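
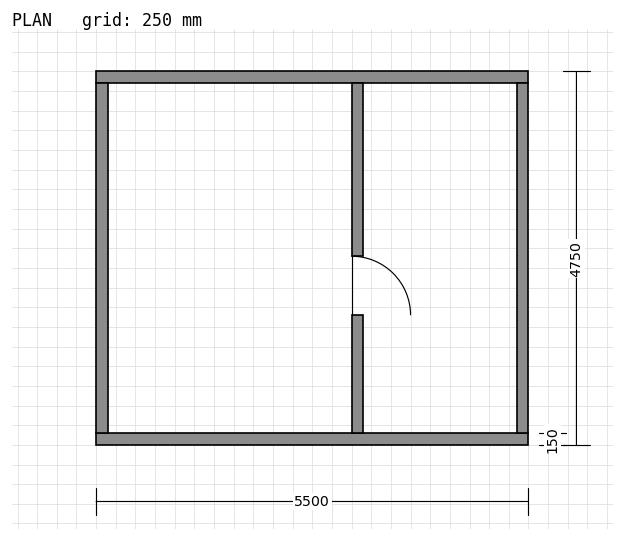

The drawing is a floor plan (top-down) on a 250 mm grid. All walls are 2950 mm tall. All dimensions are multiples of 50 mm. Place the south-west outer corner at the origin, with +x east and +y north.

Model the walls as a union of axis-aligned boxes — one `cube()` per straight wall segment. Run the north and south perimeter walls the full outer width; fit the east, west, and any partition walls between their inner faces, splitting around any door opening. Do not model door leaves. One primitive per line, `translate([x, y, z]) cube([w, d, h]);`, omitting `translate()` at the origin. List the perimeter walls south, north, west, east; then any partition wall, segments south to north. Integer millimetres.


cube([5500, 150, 2950]);
translate([0, 4600, 0]) cube([5500, 150, 2950]);
translate([0, 150, 0]) cube([150, 4450, 2950]);
translate([5350, 150, 0]) cube([150, 4450, 2950]);
translate([3250, 150, 0]) cube([150, 1500, 2950]);
translate([3250, 2400, 0]) cube([150, 2200, 2950]);


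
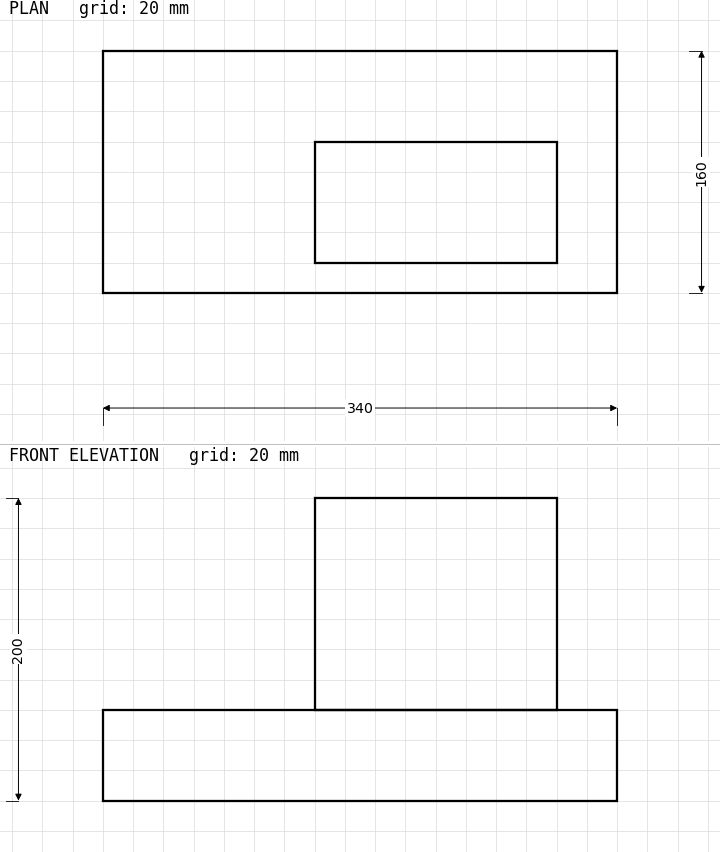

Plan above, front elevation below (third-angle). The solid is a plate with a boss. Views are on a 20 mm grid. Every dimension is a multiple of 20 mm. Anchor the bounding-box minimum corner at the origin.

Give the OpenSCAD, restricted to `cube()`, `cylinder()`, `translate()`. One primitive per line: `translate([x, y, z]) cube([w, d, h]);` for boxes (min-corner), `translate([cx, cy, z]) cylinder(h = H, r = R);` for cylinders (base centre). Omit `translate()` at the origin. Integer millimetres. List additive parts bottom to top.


cube([340, 160, 60]);
translate([140, 20, 60]) cube([160, 80, 140]);


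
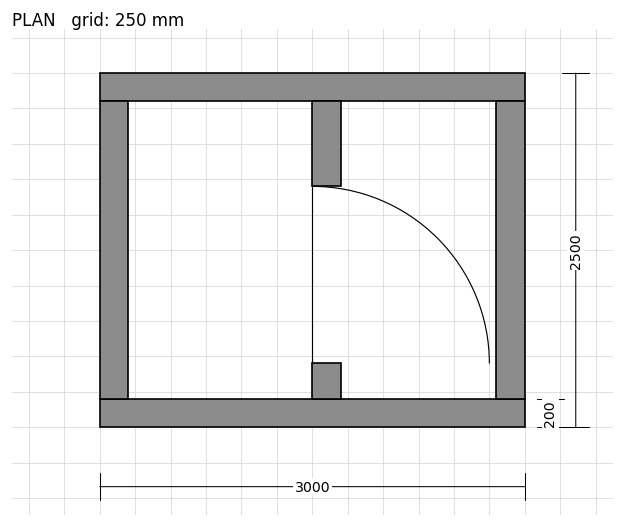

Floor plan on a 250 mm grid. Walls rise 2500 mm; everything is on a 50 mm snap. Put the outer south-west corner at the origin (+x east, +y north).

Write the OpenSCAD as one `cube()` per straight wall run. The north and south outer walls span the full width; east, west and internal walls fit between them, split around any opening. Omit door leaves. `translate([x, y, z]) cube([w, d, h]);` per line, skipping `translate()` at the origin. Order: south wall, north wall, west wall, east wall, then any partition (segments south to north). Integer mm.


cube([3000, 200, 2500]);
translate([0, 2300, 0]) cube([3000, 200, 2500]);
translate([0, 200, 0]) cube([200, 2100, 2500]);
translate([2800, 200, 0]) cube([200, 2100, 2500]);
translate([1500, 200, 0]) cube([200, 250, 2500]);
translate([1500, 1700, 0]) cube([200, 600, 2500]);


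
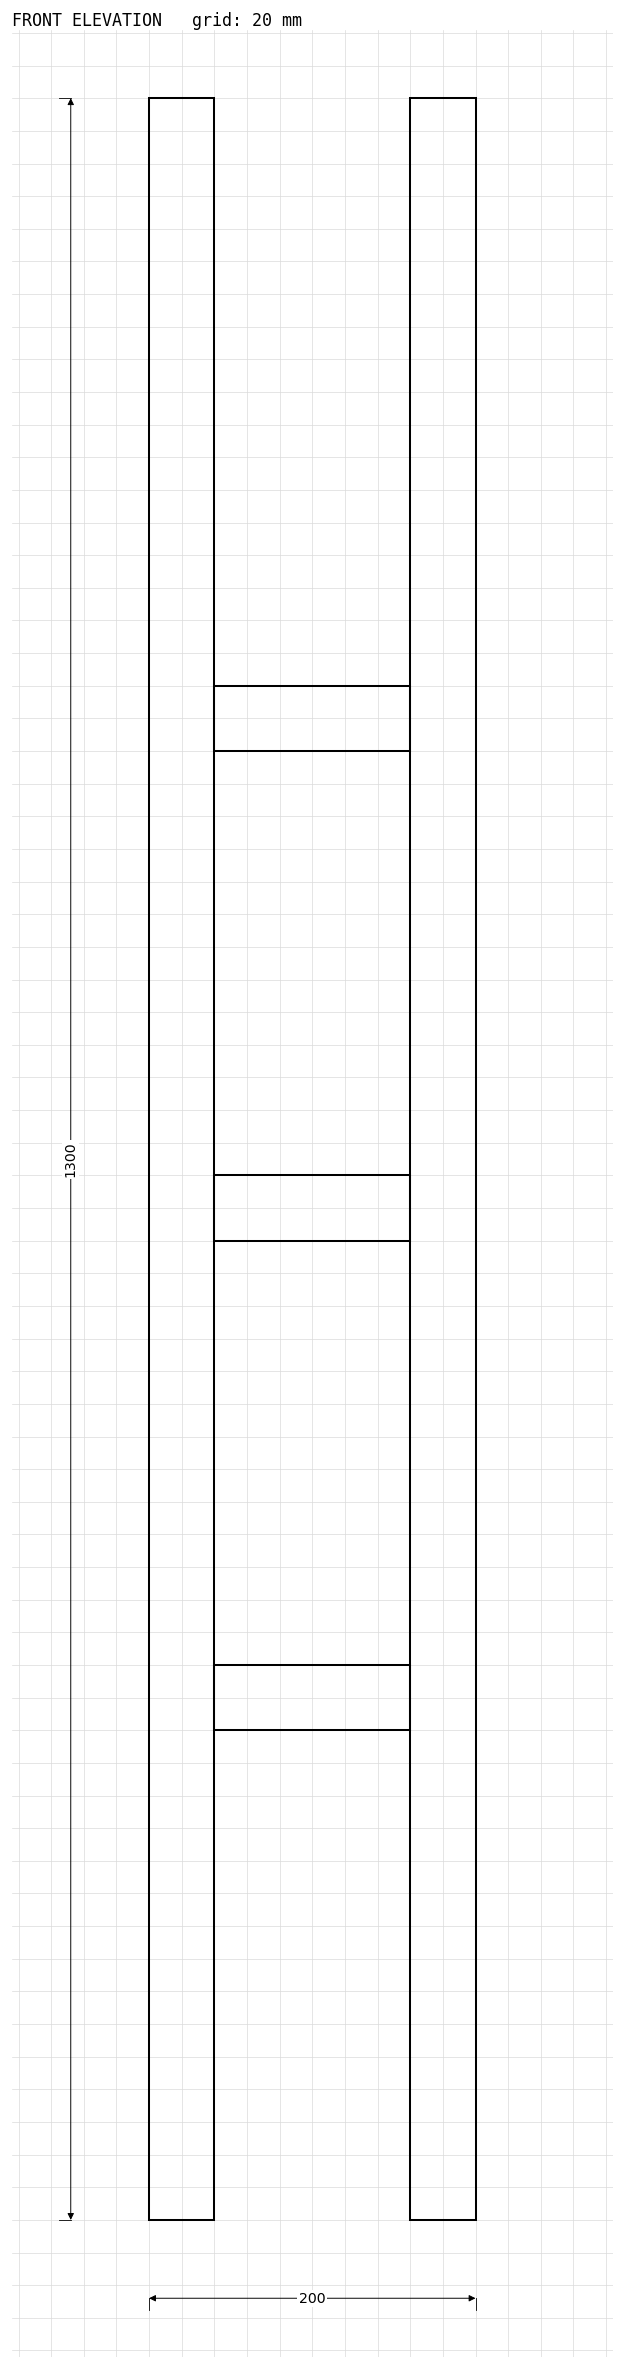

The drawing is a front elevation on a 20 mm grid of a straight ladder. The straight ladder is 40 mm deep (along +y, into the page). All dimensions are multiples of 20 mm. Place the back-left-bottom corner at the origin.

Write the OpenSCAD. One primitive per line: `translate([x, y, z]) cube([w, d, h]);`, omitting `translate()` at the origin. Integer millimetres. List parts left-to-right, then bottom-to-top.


cube([40, 40, 1300]);
translate([40, 0, 300]) cube([120, 40, 40]);
translate([40, 0, 600]) cube([120, 40, 40]);
translate([40, 0, 900]) cube([120, 40, 40]);
translate([160, 0, 0]) cube([40, 40, 1300]);


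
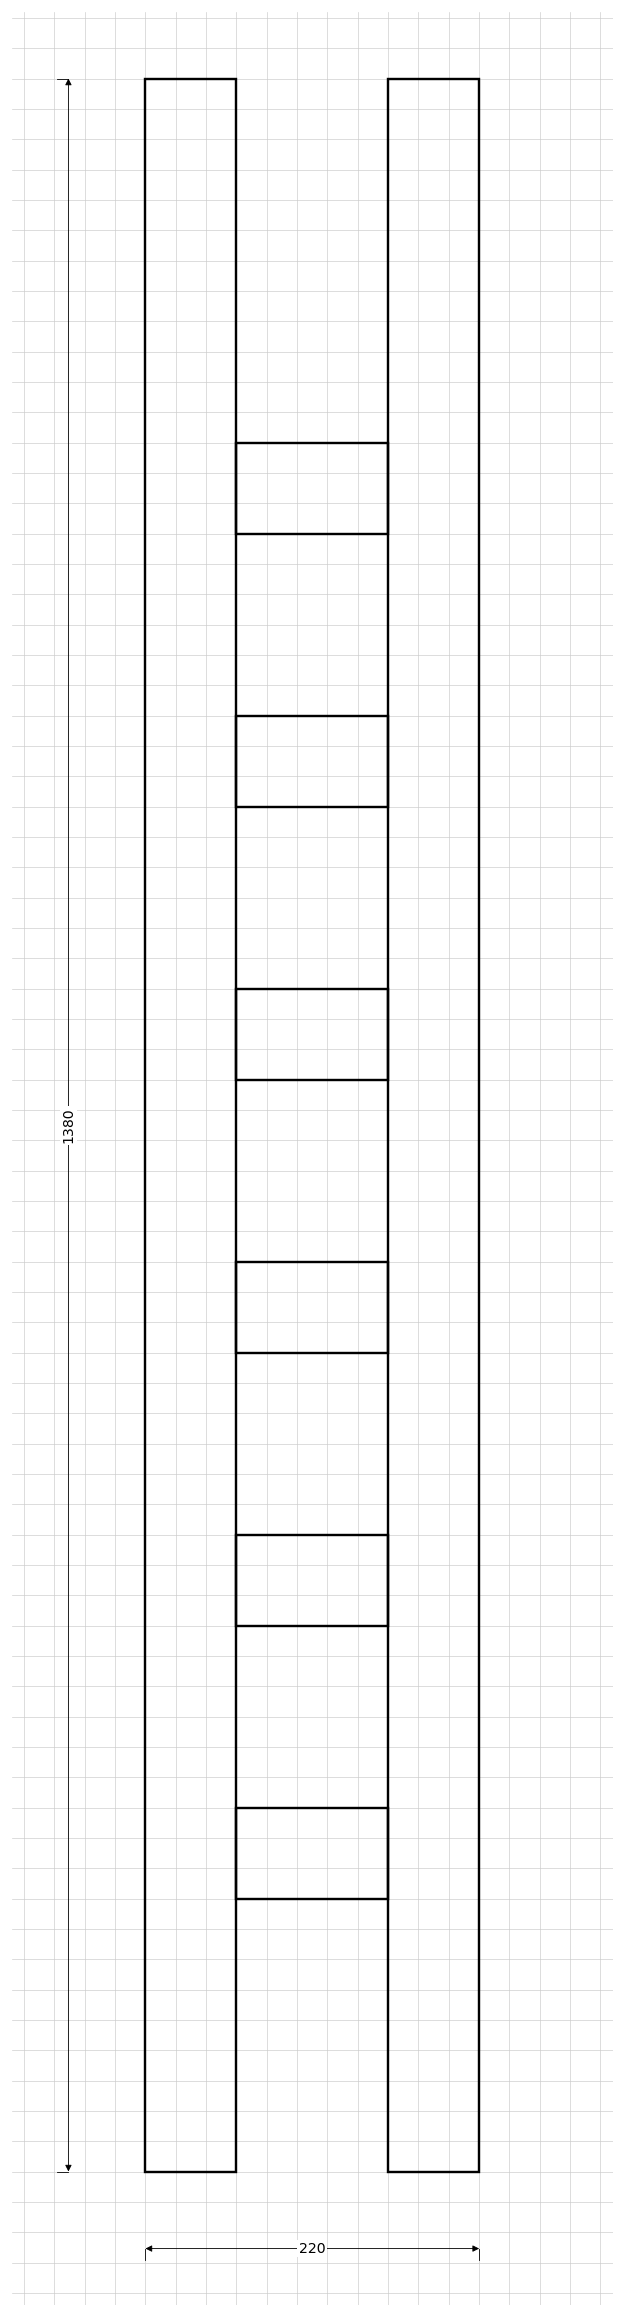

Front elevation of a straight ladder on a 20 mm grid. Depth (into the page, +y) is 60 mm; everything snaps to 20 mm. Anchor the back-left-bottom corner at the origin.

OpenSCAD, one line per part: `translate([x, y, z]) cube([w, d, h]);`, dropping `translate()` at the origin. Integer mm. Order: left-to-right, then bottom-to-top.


cube([60, 60, 1380]);
translate([60, 0, 180]) cube([100, 60, 60]);
translate([60, 0, 360]) cube([100, 60, 60]);
translate([60, 0, 540]) cube([100, 60, 60]);
translate([60, 0, 720]) cube([100, 60, 60]);
translate([60, 0, 900]) cube([100, 60, 60]);
translate([60, 0, 1080]) cube([100, 60, 60]);
translate([160, 0, 0]) cube([60, 60, 1380]);


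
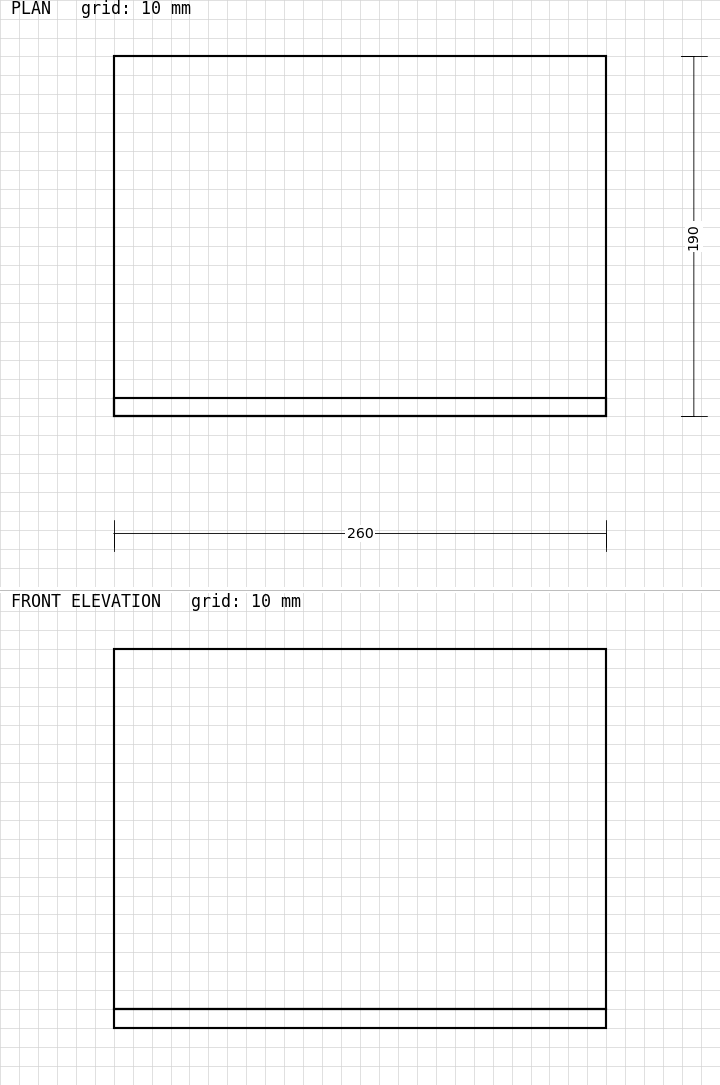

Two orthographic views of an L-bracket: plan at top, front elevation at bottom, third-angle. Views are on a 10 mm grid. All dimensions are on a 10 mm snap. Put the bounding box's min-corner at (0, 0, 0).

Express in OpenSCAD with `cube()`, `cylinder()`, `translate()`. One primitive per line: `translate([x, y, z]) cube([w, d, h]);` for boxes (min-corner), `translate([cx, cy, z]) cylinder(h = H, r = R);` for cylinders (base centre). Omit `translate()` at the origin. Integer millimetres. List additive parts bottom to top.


cube([260, 190, 10]);
translate([0, 0, 10]) cube([260, 10, 190]);


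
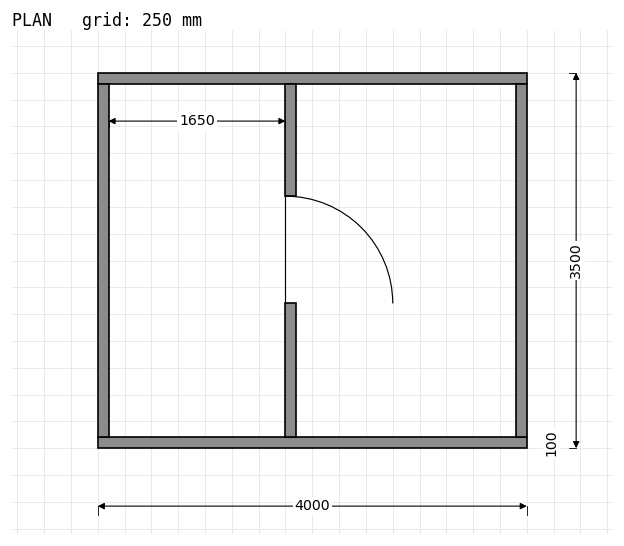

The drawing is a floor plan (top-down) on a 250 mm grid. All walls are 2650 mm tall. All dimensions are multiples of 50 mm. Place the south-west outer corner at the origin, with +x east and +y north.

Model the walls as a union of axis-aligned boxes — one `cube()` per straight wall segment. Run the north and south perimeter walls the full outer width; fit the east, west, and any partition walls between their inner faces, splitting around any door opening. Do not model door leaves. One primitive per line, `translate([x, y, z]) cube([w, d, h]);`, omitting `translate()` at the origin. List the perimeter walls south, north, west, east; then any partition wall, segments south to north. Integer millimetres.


cube([4000, 100, 2650]);
translate([0, 3400, 0]) cube([4000, 100, 2650]);
translate([0, 100, 0]) cube([100, 3300, 2650]);
translate([3900, 100, 0]) cube([100, 3300, 2650]);
translate([1750, 100, 0]) cube([100, 1250, 2650]);
translate([1750, 2350, 0]) cube([100, 1050, 2650]);


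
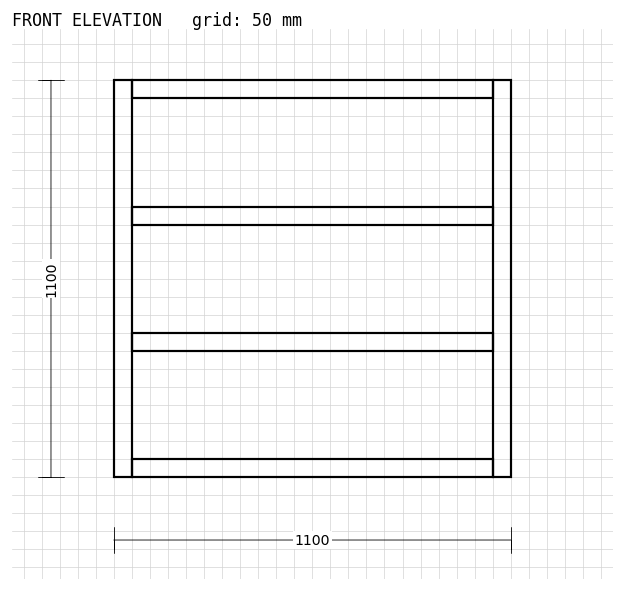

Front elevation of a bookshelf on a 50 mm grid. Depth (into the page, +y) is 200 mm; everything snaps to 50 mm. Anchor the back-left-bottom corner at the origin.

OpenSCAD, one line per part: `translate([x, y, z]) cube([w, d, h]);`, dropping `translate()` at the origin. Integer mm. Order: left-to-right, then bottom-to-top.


cube([50, 200, 1100]);
translate([50, 0, 0]) cube([1000, 200, 50]);
translate([50, 0, 350]) cube([1000, 200, 50]);
translate([50, 0, 700]) cube([1000, 200, 50]);
translate([50, 0, 1050]) cube([1000, 200, 50]);
translate([1050, 0, 0]) cube([50, 200, 1100]);


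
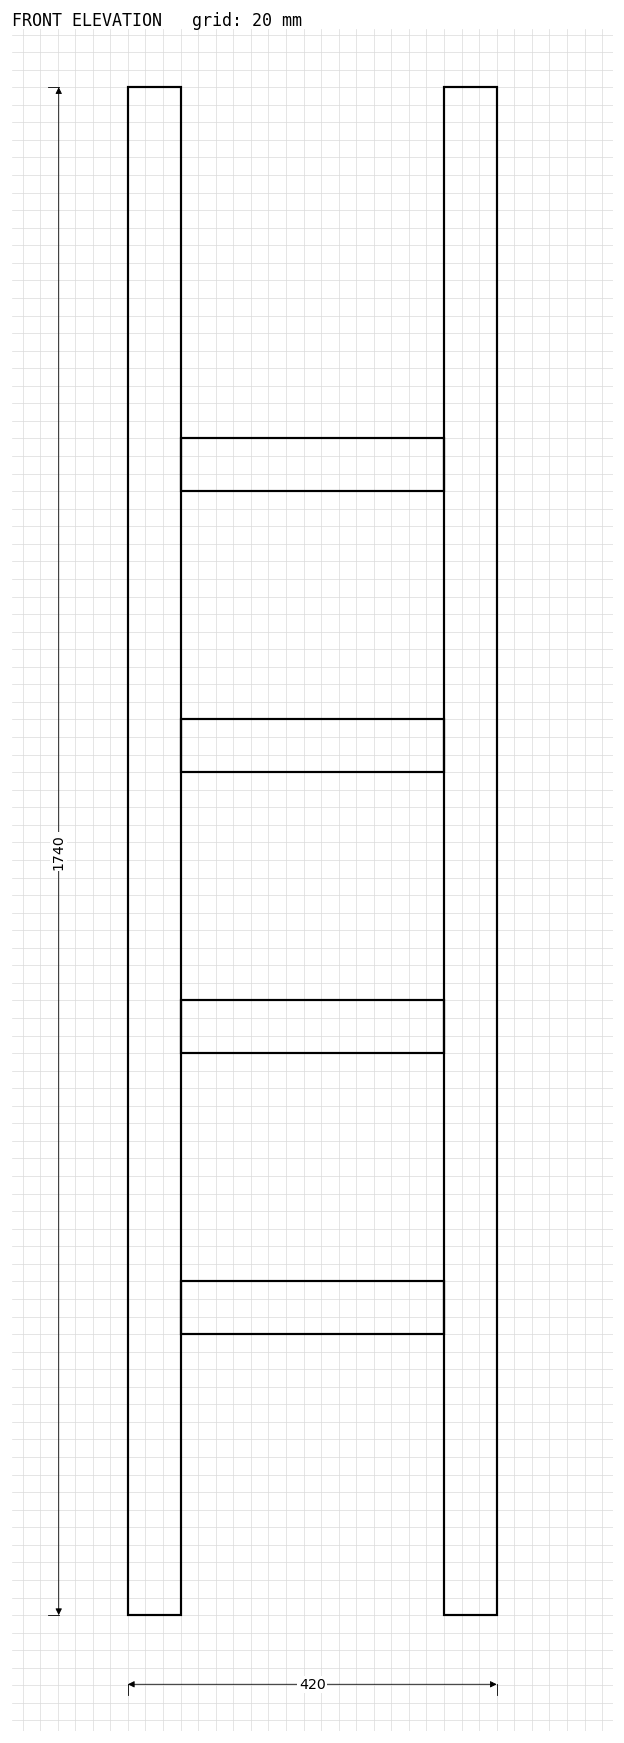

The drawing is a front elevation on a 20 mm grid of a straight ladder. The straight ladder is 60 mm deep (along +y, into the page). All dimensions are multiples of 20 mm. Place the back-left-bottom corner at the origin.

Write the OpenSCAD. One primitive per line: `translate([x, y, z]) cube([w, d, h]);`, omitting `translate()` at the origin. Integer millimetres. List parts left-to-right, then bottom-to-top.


cube([60, 60, 1740]);
translate([60, 0, 320]) cube([300, 60, 60]);
translate([60, 0, 640]) cube([300, 60, 60]);
translate([60, 0, 960]) cube([300, 60, 60]);
translate([60, 0, 1280]) cube([300, 60, 60]);
translate([360, 0, 0]) cube([60, 60, 1740]);


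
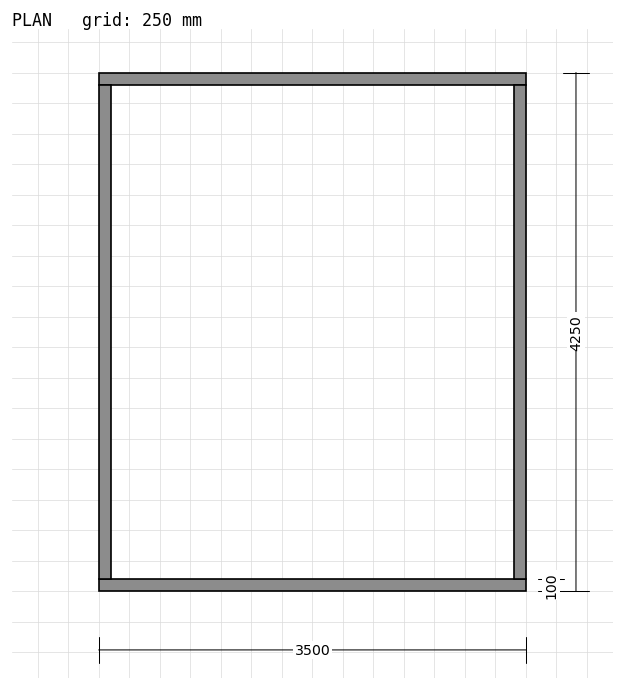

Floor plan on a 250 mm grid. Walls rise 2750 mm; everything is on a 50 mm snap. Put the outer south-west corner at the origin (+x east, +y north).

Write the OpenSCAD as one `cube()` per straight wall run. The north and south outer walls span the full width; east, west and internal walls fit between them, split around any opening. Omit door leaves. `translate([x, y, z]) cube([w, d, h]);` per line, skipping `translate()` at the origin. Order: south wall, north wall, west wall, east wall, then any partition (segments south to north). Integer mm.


cube([3500, 100, 2750]);
translate([0, 4150, 0]) cube([3500, 100, 2750]);
translate([0, 100, 0]) cube([100, 4050, 2750]);
translate([3400, 100, 0]) cube([100, 4050, 2750]);


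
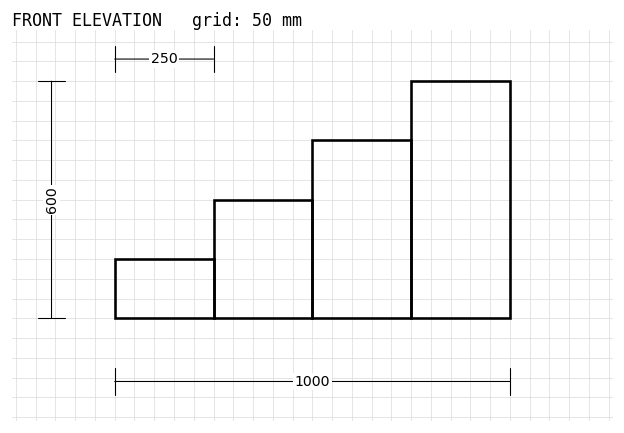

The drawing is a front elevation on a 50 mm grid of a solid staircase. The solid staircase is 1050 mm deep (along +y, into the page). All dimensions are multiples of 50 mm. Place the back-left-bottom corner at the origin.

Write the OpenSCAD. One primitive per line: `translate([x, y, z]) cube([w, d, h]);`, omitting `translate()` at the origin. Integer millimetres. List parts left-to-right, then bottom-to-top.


cube([250, 1050, 150]);
translate([250, 0, 0]) cube([250, 1050, 300]);
translate([500, 0, 0]) cube([250, 1050, 450]);
translate([750, 0, 0]) cube([250, 1050, 600]);


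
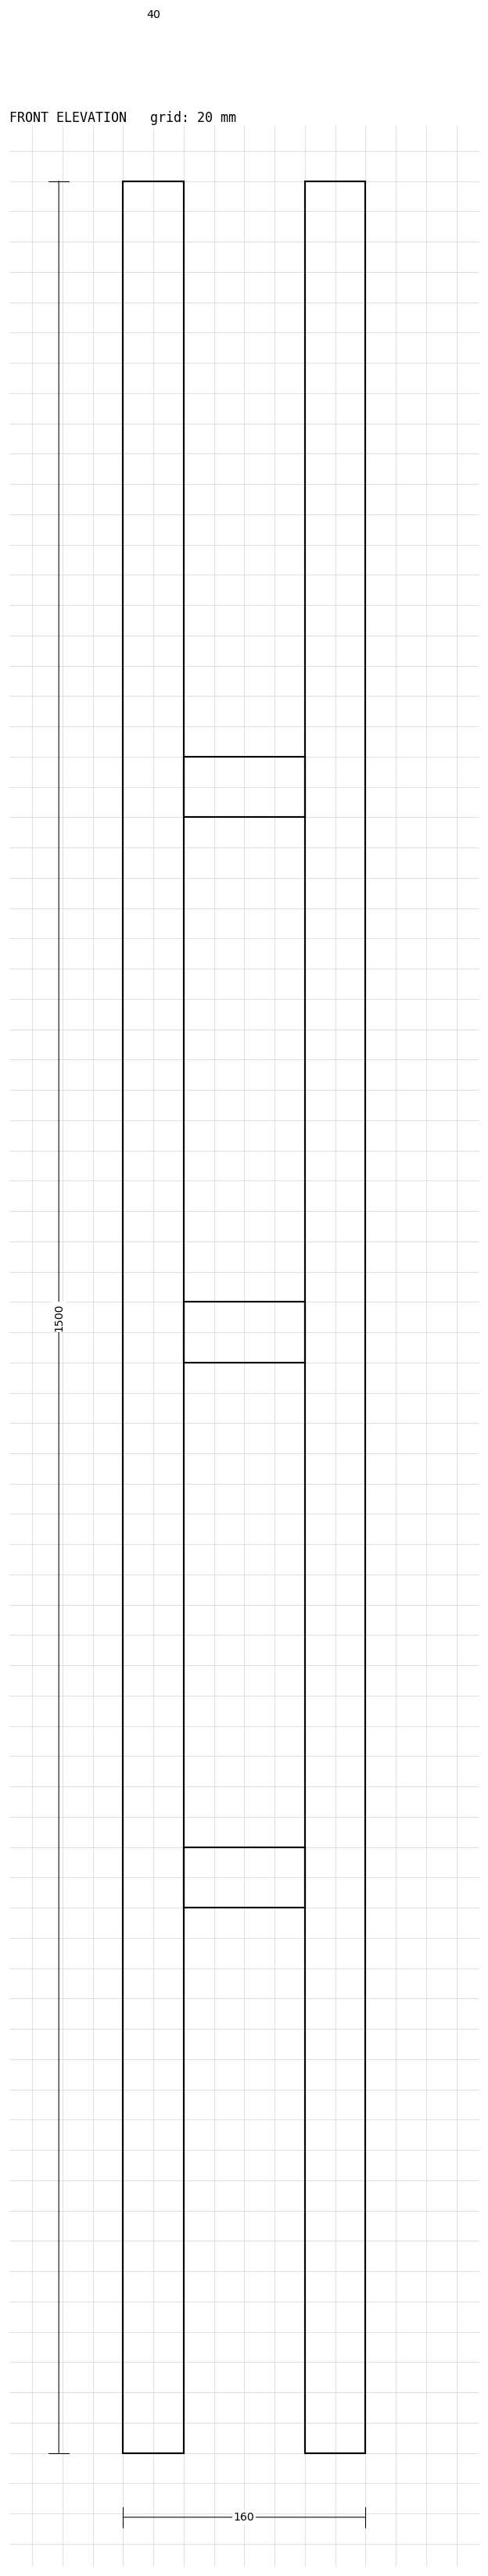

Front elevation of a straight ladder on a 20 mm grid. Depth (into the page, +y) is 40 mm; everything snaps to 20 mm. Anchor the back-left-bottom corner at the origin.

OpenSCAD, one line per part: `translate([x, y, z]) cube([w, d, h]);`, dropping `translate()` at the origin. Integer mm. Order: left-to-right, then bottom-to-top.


cube([40, 40, 1500]);
translate([40, 0, 360]) cube([80, 40, 40]);
translate([40, 0, 720]) cube([80, 40, 40]);
translate([40, 0, 1080]) cube([80, 40, 40]);
translate([120, 0, 0]) cube([40, 40, 1500]);


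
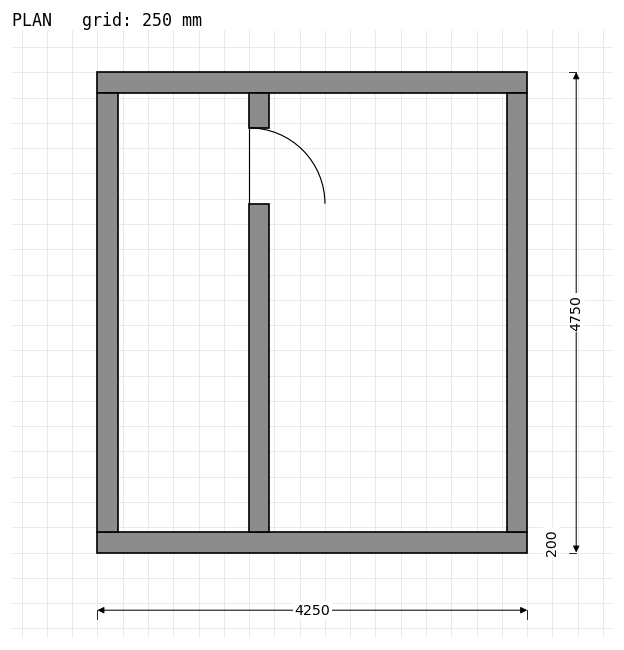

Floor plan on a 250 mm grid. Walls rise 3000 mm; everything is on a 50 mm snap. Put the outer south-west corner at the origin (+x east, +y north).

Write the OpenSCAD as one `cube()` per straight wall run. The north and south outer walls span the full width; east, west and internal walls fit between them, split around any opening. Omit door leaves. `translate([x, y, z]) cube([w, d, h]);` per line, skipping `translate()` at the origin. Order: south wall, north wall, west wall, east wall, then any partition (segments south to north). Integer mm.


cube([4250, 200, 3000]);
translate([0, 4550, 0]) cube([4250, 200, 3000]);
translate([0, 200, 0]) cube([200, 4350, 3000]);
translate([4050, 200, 0]) cube([200, 4350, 3000]);
translate([1500, 200, 0]) cube([200, 3250, 3000]);
translate([1500, 4200, 0]) cube([200, 350, 3000]);


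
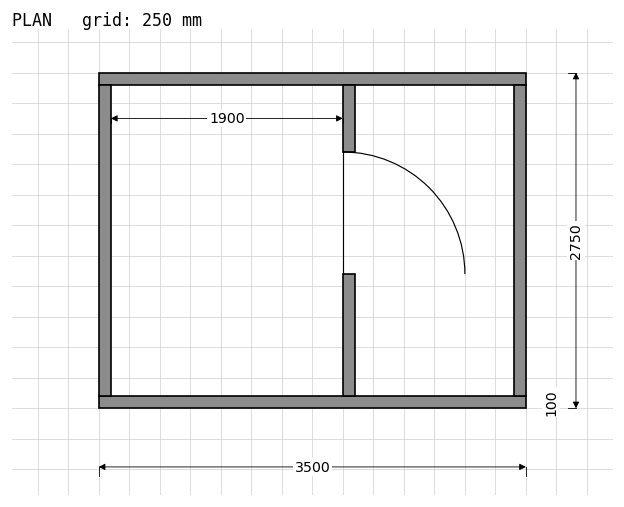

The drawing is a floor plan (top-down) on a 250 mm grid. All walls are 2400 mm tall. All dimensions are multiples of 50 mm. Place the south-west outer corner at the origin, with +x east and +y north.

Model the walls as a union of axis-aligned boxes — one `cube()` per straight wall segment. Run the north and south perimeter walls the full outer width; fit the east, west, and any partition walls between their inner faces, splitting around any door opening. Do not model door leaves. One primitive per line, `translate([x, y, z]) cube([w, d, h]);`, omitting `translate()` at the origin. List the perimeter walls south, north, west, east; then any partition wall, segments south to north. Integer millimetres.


cube([3500, 100, 2400]);
translate([0, 2650, 0]) cube([3500, 100, 2400]);
translate([0, 100, 0]) cube([100, 2550, 2400]);
translate([3400, 100, 0]) cube([100, 2550, 2400]);
translate([2000, 100, 0]) cube([100, 1000, 2400]);
translate([2000, 2100, 0]) cube([100, 550, 2400]);


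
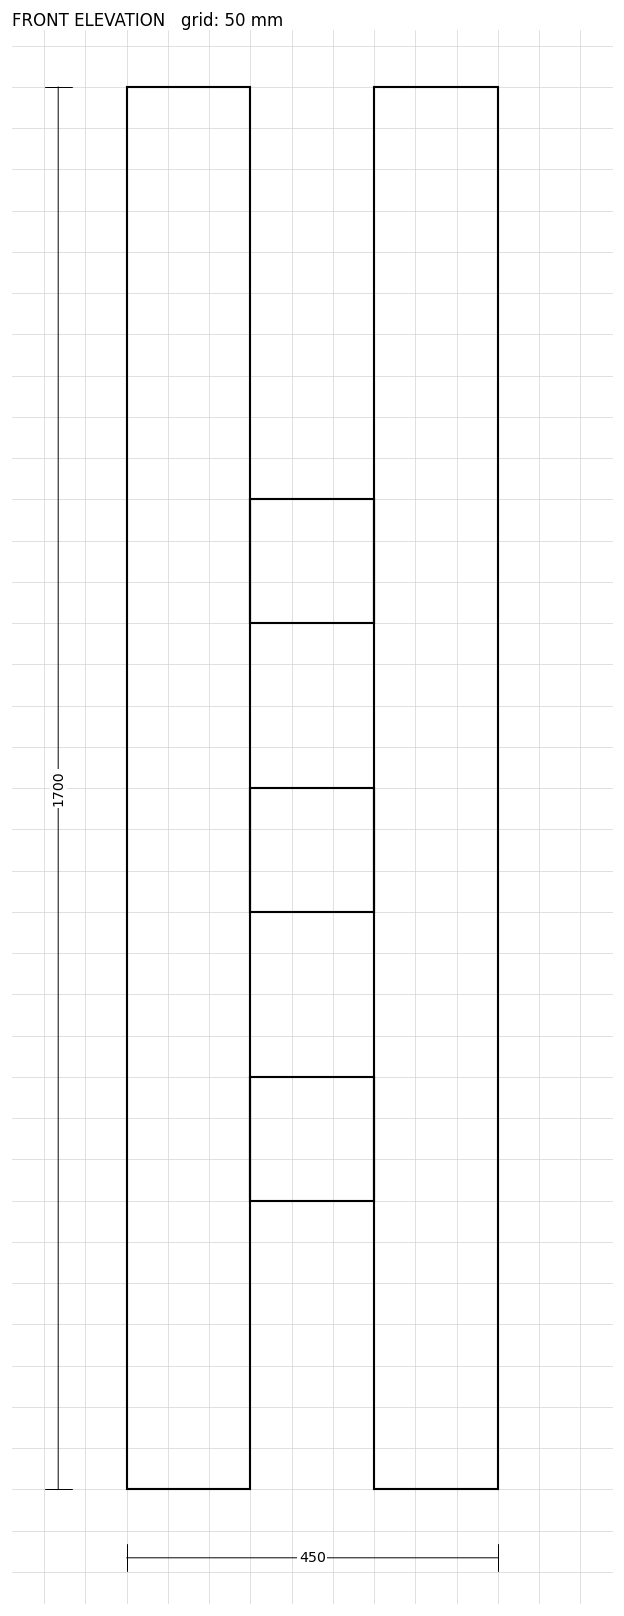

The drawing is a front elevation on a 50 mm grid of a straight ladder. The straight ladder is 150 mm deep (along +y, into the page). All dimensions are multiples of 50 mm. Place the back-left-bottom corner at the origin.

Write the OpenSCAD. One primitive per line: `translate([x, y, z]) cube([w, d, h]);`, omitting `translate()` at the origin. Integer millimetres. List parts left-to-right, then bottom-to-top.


cube([150, 150, 1700]);
translate([150, 0, 350]) cube([150, 150, 150]);
translate([150, 0, 700]) cube([150, 150, 150]);
translate([150, 0, 1050]) cube([150, 150, 150]);
translate([300, 0, 0]) cube([150, 150, 1700]);


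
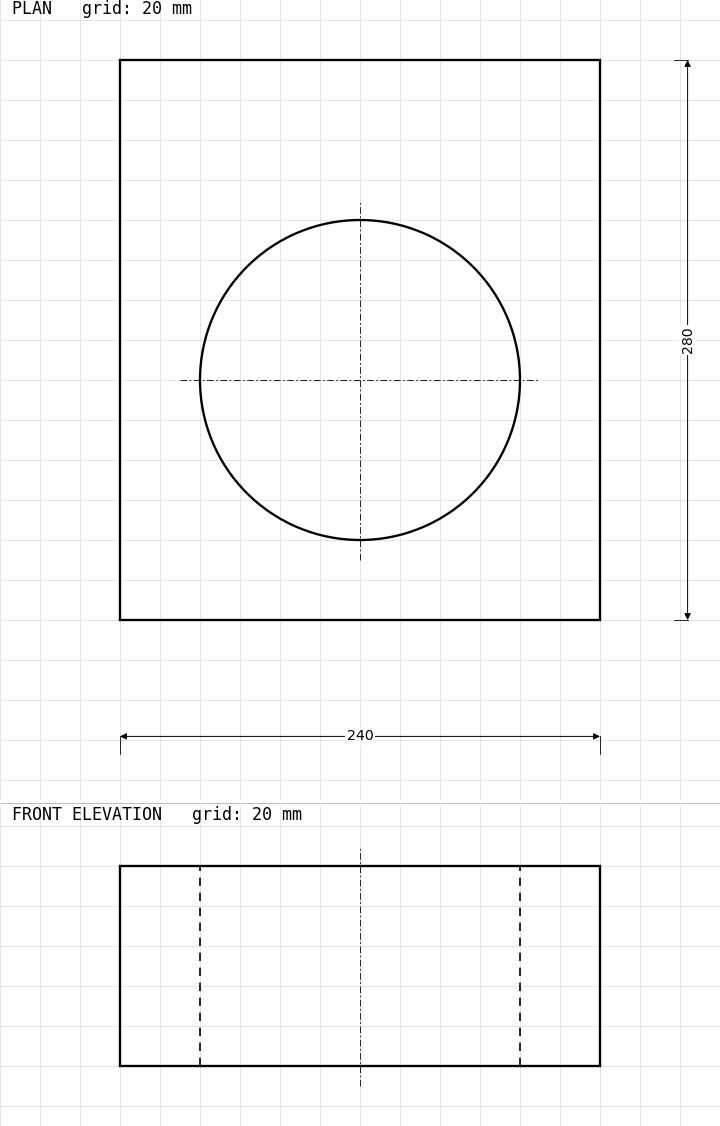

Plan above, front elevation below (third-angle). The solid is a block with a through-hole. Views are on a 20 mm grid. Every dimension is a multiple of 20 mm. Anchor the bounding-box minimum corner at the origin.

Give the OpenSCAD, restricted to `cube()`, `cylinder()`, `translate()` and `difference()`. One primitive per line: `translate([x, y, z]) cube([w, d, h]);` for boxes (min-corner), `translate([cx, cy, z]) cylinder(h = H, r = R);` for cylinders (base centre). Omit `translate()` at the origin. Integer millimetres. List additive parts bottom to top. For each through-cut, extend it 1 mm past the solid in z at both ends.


difference() {
  cube([240, 280, 100]);
  translate([120, 120, -1]) cylinder(h = 102, r = 80);
}


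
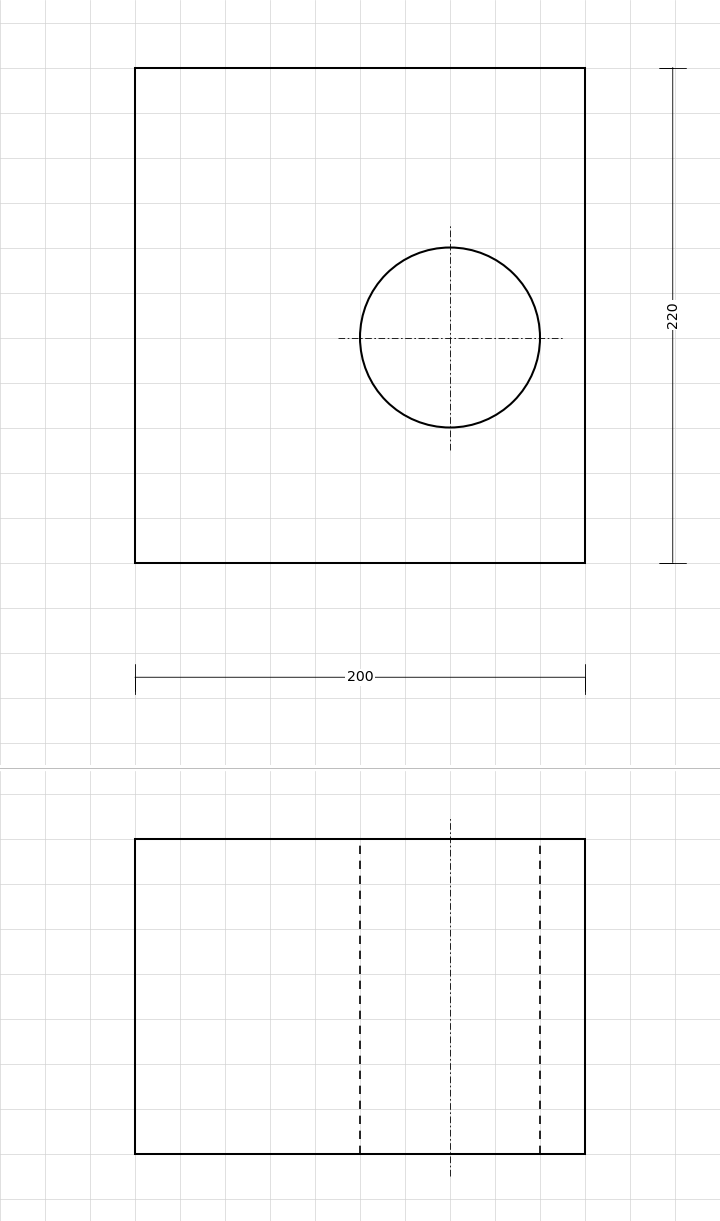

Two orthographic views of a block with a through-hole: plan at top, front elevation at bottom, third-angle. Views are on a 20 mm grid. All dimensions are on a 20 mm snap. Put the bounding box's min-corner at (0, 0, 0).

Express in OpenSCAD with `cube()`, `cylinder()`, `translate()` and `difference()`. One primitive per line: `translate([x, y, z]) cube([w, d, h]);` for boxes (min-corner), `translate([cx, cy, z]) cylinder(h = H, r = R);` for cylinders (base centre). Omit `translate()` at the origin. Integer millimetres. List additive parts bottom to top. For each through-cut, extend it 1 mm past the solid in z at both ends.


difference() {
  cube([200, 220, 140]);
  translate([140, 100, -1]) cylinder(h = 142, r = 40);
}


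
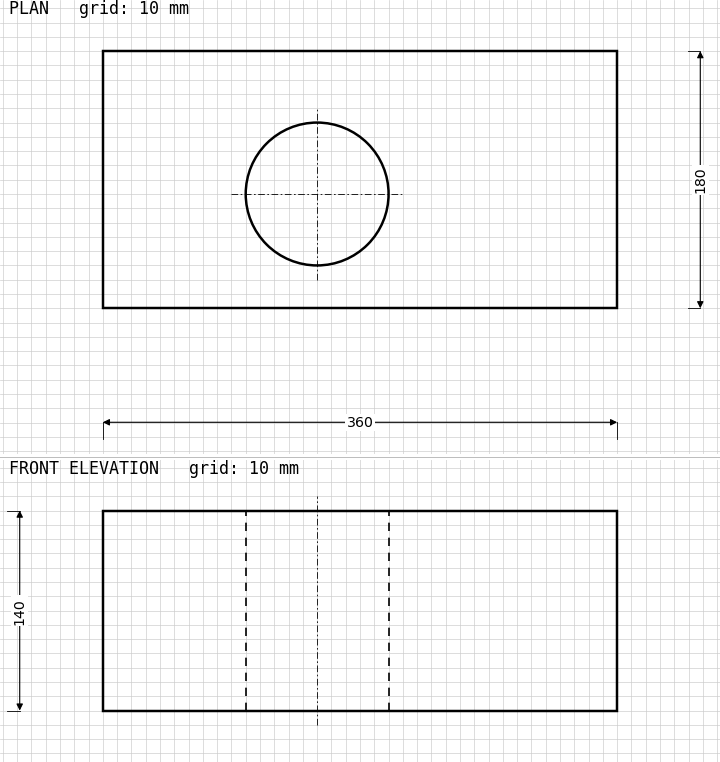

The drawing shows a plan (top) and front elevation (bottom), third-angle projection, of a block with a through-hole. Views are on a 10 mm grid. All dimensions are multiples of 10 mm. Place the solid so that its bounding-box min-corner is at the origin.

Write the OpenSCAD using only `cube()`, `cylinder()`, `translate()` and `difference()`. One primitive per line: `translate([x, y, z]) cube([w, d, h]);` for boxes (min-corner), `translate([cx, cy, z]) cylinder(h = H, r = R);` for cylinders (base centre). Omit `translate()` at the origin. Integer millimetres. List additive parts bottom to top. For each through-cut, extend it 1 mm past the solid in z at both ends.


difference() {
  cube([360, 180, 140]);
  translate([150, 80, -1]) cylinder(h = 142, r = 50);
}


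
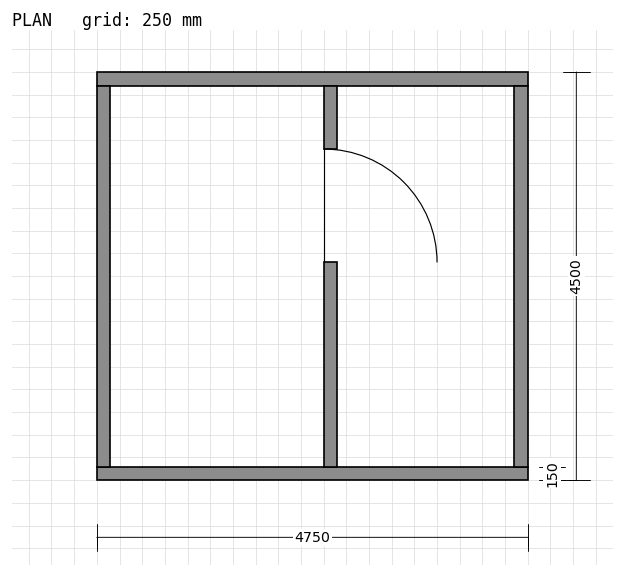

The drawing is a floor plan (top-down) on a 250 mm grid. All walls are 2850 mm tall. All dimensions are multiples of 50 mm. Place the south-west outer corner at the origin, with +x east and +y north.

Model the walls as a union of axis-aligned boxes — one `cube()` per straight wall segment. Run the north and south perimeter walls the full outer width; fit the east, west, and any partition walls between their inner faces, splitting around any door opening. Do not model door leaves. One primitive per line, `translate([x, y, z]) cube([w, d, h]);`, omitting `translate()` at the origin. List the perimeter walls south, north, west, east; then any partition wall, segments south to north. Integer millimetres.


cube([4750, 150, 2850]);
translate([0, 4350, 0]) cube([4750, 150, 2850]);
translate([0, 150, 0]) cube([150, 4200, 2850]);
translate([4600, 150, 0]) cube([150, 4200, 2850]);
translate([2500, 150, 0]) cube([150, 2250, 2850]);
translate([2500, 3650, 0]) cube([150, 700, 2850]);


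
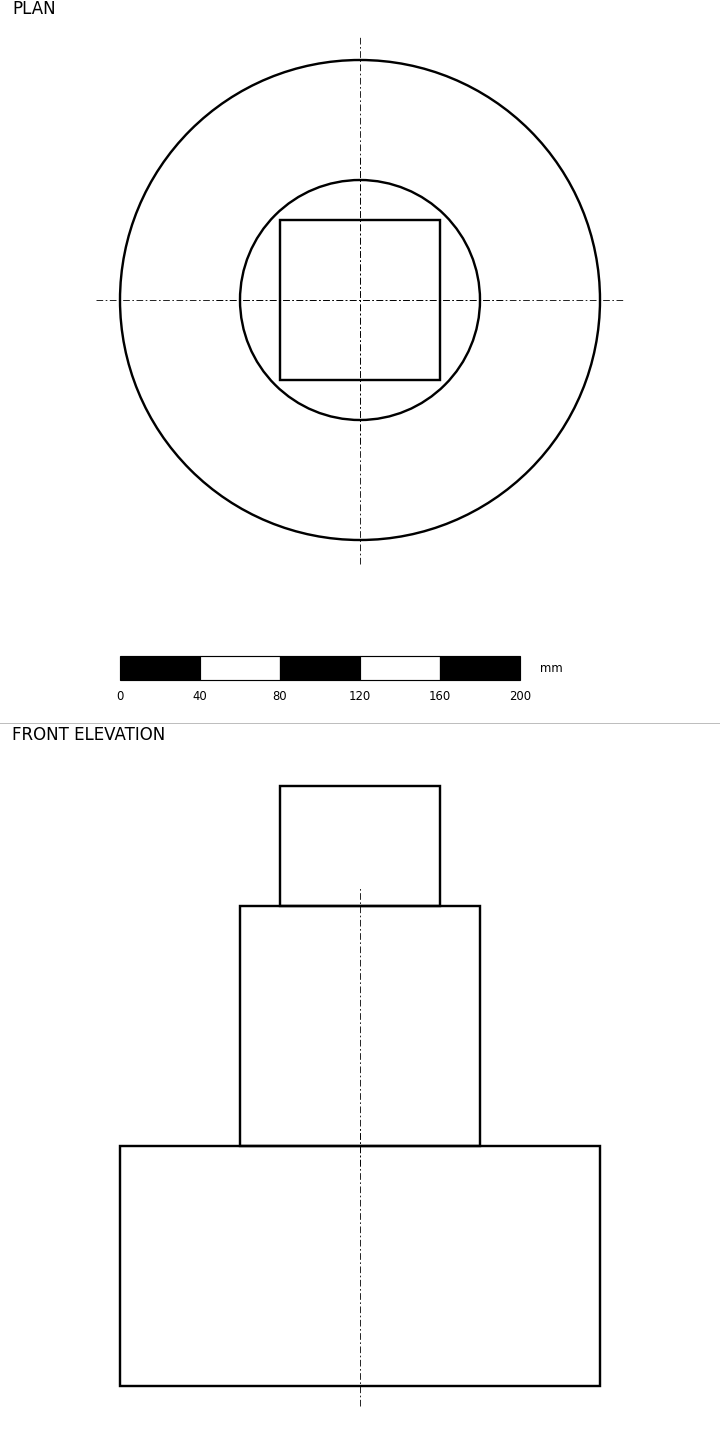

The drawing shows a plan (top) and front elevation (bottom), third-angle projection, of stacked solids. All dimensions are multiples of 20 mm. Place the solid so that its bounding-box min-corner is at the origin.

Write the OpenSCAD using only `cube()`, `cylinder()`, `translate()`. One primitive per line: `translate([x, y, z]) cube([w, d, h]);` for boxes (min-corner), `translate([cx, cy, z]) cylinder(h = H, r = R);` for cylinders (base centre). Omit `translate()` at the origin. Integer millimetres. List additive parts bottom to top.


translate([120, 120, 0]) cylinder(h = 120, r = 120);
translate([120, 120, 120]) cylinder(h = 120, r = 60);
translate([80, 80, 240]) cube([80, 80, 60]);


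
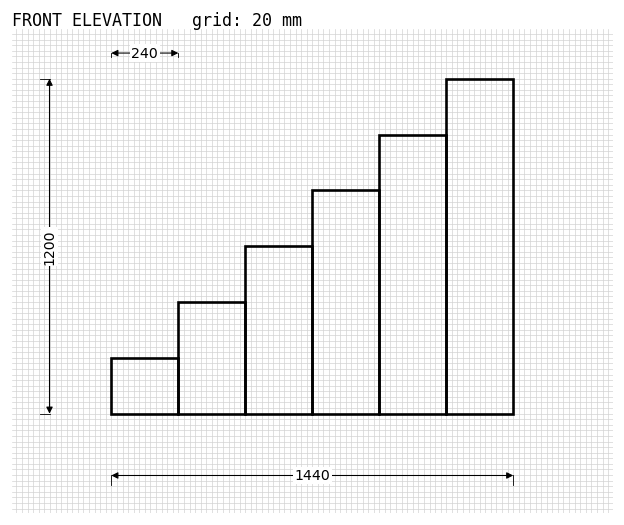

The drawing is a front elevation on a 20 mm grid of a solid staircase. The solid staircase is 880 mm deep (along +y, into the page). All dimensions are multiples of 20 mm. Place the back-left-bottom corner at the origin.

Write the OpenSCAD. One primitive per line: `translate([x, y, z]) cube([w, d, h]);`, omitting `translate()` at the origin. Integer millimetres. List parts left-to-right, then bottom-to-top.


cube([240, 880, 200]);
translate([240, 0, 0]) cube([240, 880, 400]);
translate([480, 0, 0]) cube([240, 880, 600]);
translate([720, 0, 0]) cube([240, 880, 800]);
translate([960, 0, 0]) cube([240, 880, 1000]);
translate([1200, 0, 0]) cube([240, 880, 1200]);


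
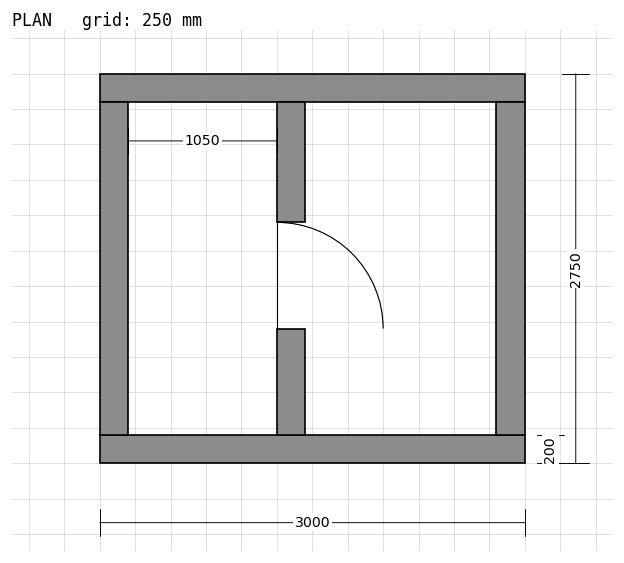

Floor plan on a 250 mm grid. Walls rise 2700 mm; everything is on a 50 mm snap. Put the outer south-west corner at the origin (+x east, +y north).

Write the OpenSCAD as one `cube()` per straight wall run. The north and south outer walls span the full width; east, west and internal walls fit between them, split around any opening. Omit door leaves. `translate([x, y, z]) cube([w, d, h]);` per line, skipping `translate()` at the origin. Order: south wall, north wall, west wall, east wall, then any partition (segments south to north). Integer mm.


cube([3000, 200, 2700]);
translate([0, 2550, 0]) cube([3000, 200, 2700]);
translate([0, 200, 0]) cube([200, 2350, 2700]);
translate([2800, 200, 0]) cube([200, 2350, 2700]);
translate([1250, 200, 0]) cube([200, 750, 2700]);
translate([1250, 1700, 0]) cube([200, 850, 2700]);


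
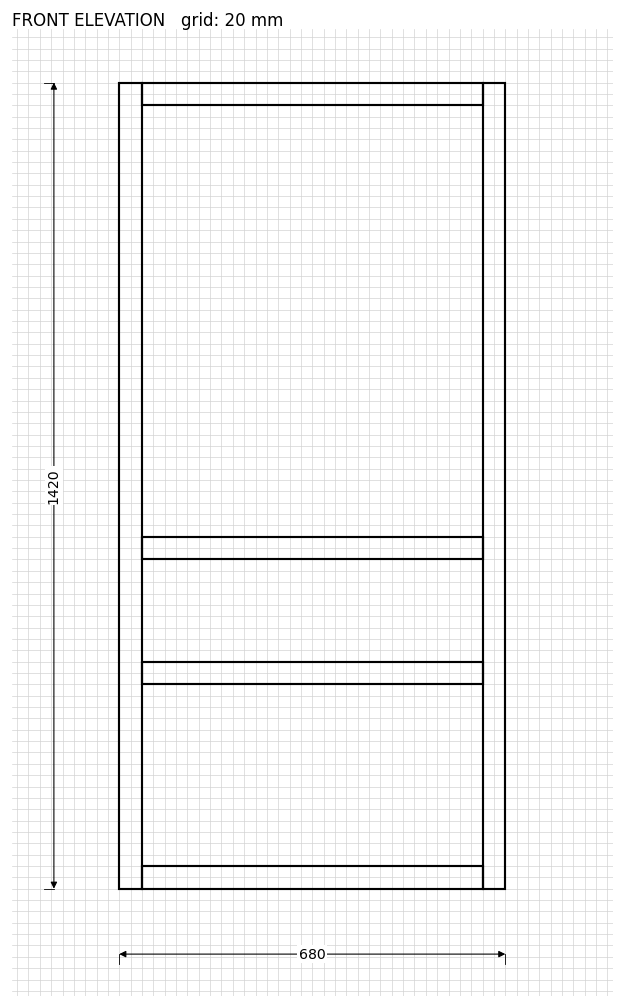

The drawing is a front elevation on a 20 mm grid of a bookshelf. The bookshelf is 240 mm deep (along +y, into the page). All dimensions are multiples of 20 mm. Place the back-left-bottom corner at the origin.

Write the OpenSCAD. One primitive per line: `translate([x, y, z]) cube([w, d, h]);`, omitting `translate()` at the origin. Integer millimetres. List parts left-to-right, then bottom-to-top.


cube([40, 240, 1420]);
translate([40, 0, 0]) cube([600, 240, 40]);
translate([40, 0, 360]) cube([600, 240, 40]);
translate([40, 0, 580]) cube([600, 240, 40]);
translate([40, 0, 1380]) cube([600, 240, 40]);
translate([640, 0, 0]) cube([40, 240, 1420]);


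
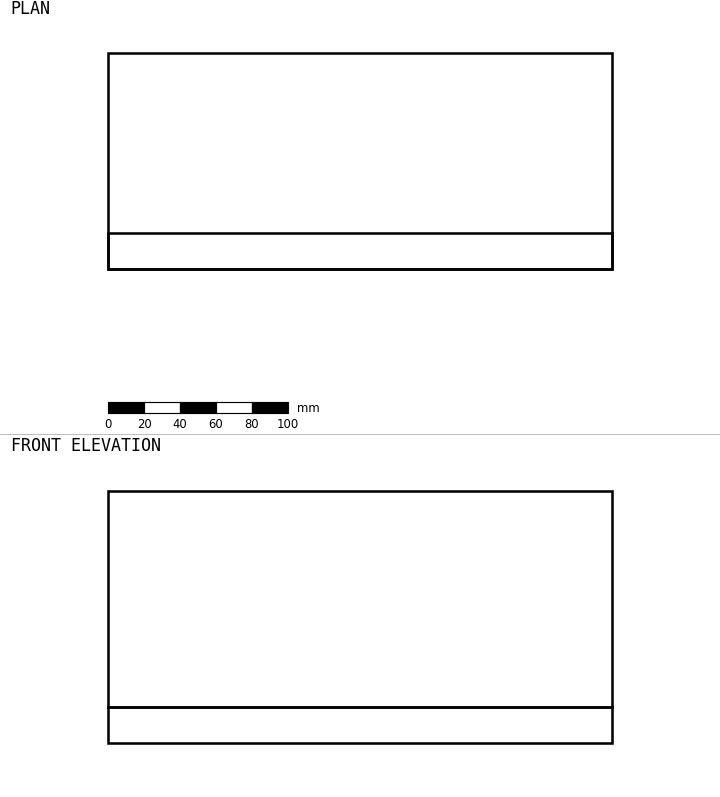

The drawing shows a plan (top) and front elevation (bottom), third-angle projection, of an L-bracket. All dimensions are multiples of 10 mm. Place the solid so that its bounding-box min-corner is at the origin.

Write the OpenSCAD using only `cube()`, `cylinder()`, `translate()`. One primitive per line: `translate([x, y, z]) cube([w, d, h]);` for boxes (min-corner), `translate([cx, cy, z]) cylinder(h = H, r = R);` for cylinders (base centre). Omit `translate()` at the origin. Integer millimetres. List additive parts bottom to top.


cube([280, 120, 20]);
translate([0, 0, 20]) cube([280, 20, 120]);


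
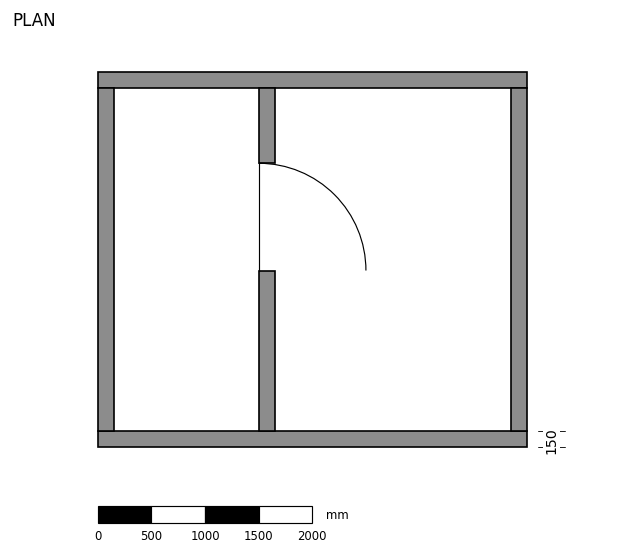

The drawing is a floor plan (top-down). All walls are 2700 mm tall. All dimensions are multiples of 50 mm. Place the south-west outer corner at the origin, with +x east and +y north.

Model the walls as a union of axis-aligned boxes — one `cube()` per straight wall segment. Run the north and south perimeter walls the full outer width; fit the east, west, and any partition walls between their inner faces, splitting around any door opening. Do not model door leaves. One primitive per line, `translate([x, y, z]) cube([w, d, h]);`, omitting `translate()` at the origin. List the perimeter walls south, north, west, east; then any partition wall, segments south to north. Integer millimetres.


cube([4000, 150, 2700]);
translate([0, 3350, 0]) cube([4000, 150, 2700]);
translate([0, 150, 0]) cube([150, 3200, 2700]);
translate([3850, 150, 0]) cube([150, 3200, 2700]);
translate([1500, 150, 0]) cube([150, 1500, 2700]);
translate([1500, 2650, 0]) cube([150, 700, 2700]);


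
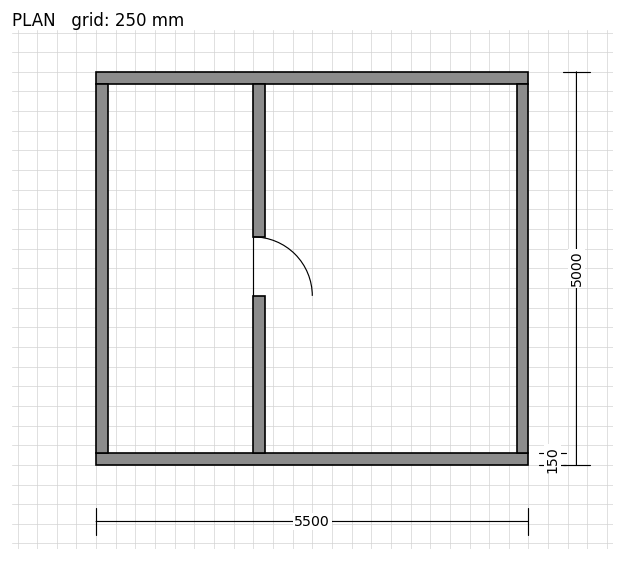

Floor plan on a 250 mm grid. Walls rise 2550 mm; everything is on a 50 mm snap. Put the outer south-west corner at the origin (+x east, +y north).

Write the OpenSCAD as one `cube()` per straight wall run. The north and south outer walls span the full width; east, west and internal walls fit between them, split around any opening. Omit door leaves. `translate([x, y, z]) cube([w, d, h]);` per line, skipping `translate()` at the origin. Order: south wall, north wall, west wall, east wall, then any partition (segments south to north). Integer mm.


cube([5500, 150, 2550]);
translate([0, 4850, 0]) cube([5500, 150, 2550]);
translate([0, 150, 0]) cube([150, 4700, 2550]);
translate([5350, 150, 0]) cube([150, 4700, 2550]);
translate([2000, 150, 0]) cube([150, 2000, 2550]);
translate([2000, 2900, 0]) cube([150, 1950, 2550]);


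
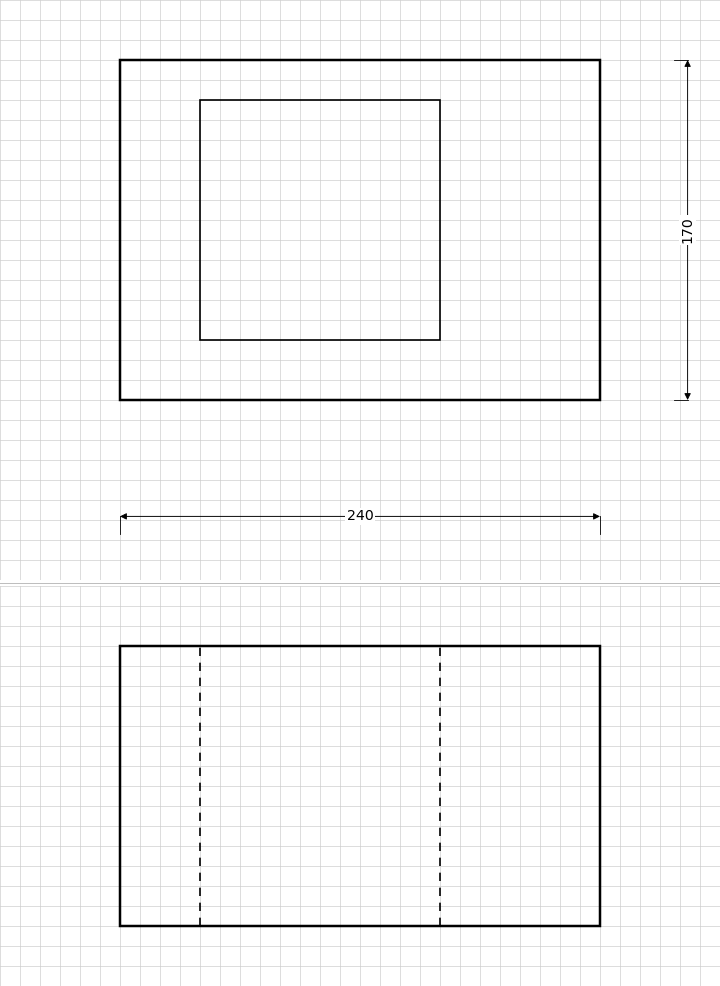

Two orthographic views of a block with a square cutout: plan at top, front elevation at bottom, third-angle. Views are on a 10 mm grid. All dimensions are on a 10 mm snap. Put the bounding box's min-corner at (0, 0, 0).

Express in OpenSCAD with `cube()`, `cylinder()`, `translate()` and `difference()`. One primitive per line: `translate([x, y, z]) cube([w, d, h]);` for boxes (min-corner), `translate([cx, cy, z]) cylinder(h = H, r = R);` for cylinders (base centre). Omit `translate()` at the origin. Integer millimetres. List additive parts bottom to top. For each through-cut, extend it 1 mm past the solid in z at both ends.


difference() {
  cube([240, 170, 140]);
  translate([40, 30, -1]) cube([120, 120, 142]);
}


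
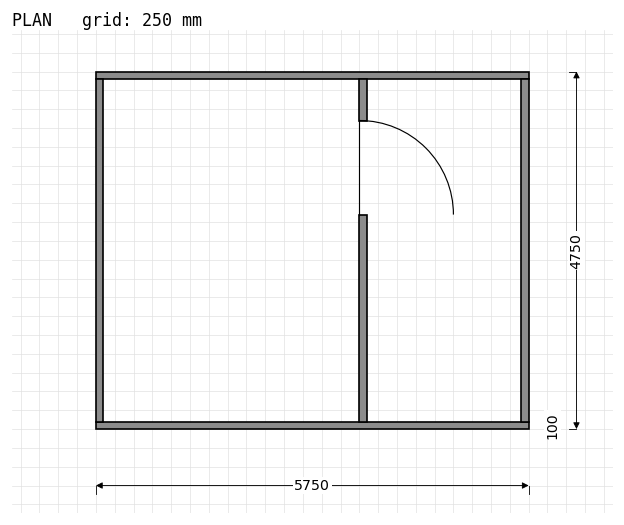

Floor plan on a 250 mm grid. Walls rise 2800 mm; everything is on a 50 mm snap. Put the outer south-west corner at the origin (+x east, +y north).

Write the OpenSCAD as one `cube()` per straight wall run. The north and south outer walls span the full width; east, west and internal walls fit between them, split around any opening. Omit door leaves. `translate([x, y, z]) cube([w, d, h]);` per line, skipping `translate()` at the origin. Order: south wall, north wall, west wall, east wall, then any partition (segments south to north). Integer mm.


cube([5750, 100, 2800]);
translate([0, 4650, 0]) cube([5750, 100, 2800]);
translate([0, 100, 0]) cube([100, 4550, 2800]);
translate([5650, 100, 0]) cube([100, 4550, 2800]);
translate([3500, 100, 0]) cube([100, 2750, 2800]);
translate([3500, 4100, 0]) cube([100, 550, 2800]);


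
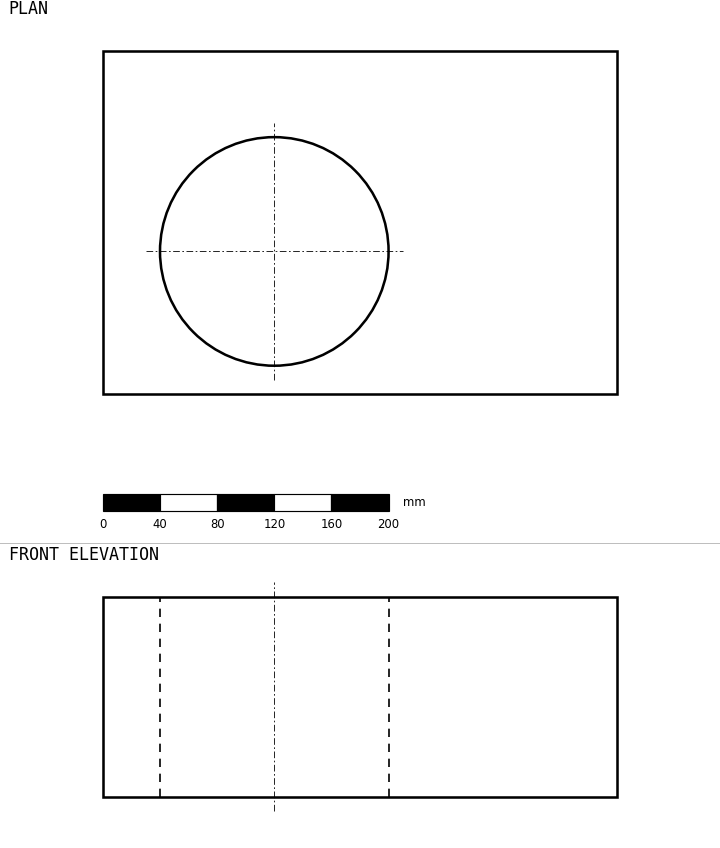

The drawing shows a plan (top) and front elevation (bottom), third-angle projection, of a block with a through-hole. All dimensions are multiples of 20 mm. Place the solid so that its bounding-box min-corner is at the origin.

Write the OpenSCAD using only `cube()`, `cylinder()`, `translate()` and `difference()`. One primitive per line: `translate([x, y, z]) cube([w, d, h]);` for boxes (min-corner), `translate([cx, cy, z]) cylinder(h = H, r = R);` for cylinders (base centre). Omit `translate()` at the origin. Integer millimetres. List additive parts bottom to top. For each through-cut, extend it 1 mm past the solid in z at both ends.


difference() {
  cube([360, 240, 140]);
  translate([120, 100, -1]) cylinder(h = 142, r = 80);
}


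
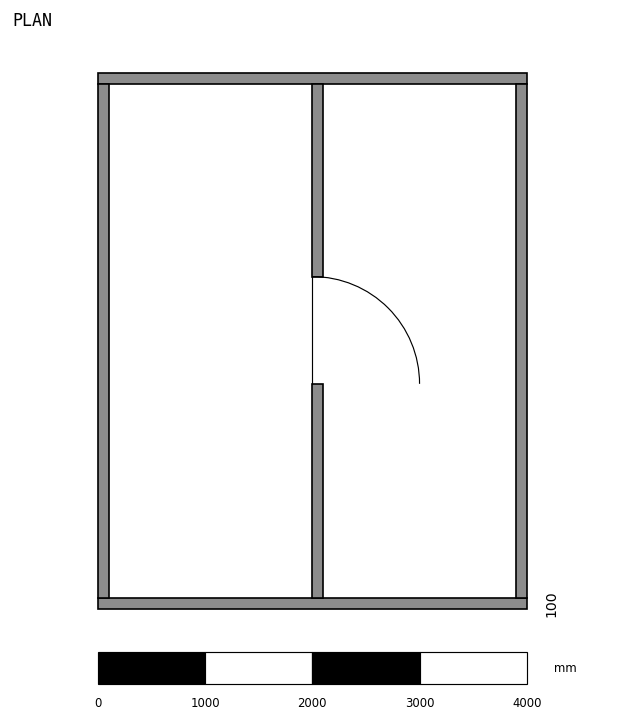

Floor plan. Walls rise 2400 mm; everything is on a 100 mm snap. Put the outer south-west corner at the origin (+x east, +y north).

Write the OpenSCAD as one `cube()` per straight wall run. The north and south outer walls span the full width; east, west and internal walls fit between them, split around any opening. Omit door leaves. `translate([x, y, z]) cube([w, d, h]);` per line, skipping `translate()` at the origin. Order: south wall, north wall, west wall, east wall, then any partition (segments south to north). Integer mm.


cube([4000, 100, 2400]);
translate([0, 4900, 0]) cube([4000, 100, 2400]);
translate([0, 100, 0]) cube([100, 4800, 2400]);
translate([3900, 100, 0]) cube([100, 4800, 2400]);
translate([2000, 100, 0]) cube([100, 2000, 2400]);
translate([2000, 3100, 0]) cube([100, 1800, 2400]);


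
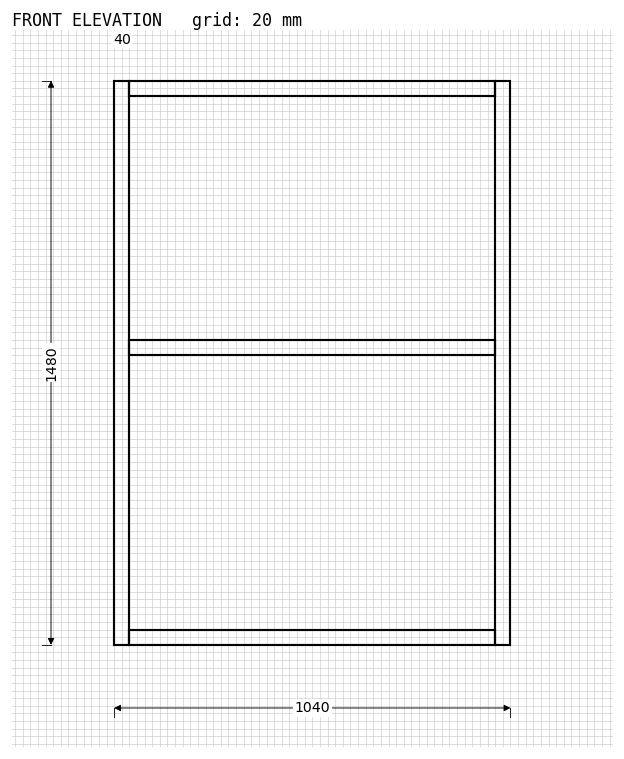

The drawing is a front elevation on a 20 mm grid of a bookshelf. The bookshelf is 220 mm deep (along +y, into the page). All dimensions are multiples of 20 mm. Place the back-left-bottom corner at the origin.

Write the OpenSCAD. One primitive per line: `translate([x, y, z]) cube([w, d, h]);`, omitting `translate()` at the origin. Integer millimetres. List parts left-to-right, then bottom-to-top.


cube([40, 220, 1480]);
translate([40, 0, 0]) cube([960, 220, 40]);
translate([40, 0, 760]) cube([960, 220, 40]);
translate([40, 0, 1440]) cube([960, 220, 40]);
translate([1000, 0, 0]) cube([40, 220, 1480]);


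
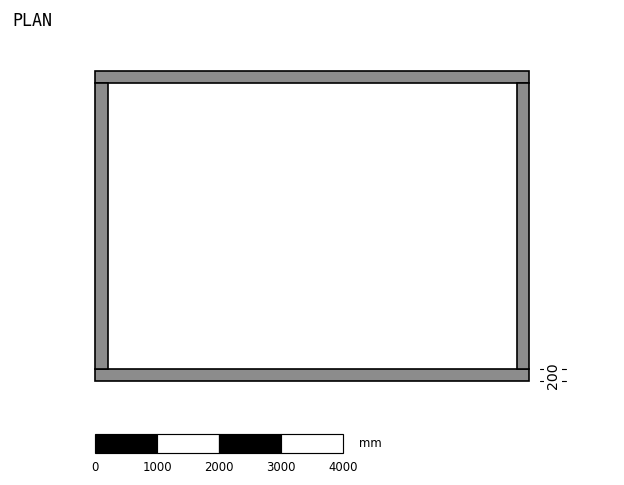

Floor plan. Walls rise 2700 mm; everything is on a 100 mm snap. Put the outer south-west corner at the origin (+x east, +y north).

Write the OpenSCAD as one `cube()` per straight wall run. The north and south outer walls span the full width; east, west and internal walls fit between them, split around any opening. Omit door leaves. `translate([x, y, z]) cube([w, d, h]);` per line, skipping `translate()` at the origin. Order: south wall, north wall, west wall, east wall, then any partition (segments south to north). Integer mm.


cube([7000, 200, 2700]);
translate([0, 4800, 0]) cube([7000, 200, 2700]);
translate([0, 200, 0]) cube([200, 4600, 2700]);
translate([6800, 200, 0]) cube([200, 4600, 2700]);


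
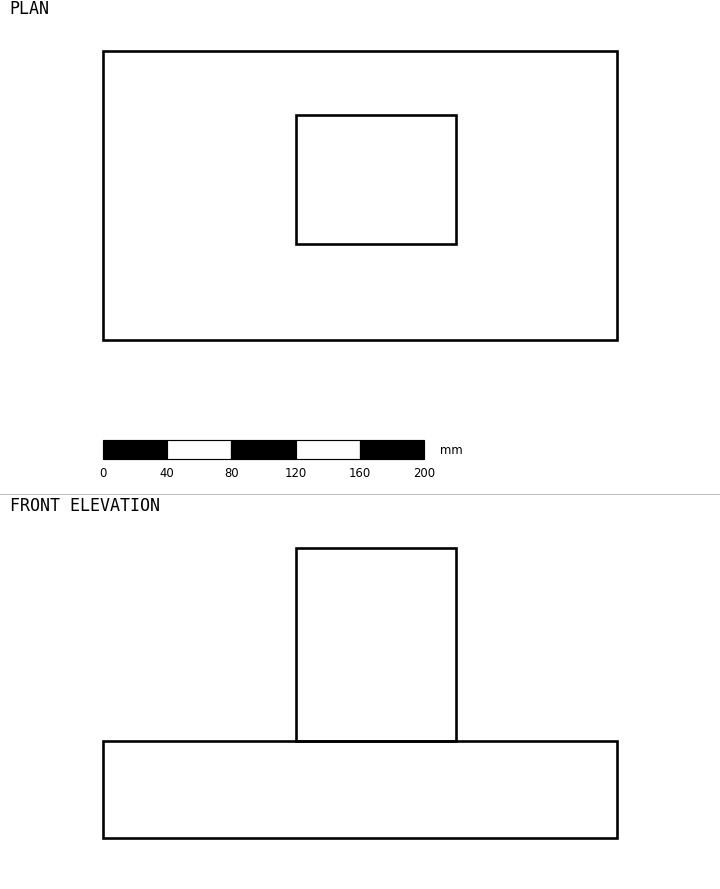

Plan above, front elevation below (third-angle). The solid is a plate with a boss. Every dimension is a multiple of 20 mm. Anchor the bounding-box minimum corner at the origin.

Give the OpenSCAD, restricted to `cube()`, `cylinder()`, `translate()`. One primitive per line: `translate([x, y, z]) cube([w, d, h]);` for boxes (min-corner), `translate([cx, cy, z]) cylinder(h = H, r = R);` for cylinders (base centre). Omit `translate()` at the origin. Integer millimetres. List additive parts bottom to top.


cube([320, 180, 60]);
translate([120, 60, 60]) cube([100, 80, 120]);


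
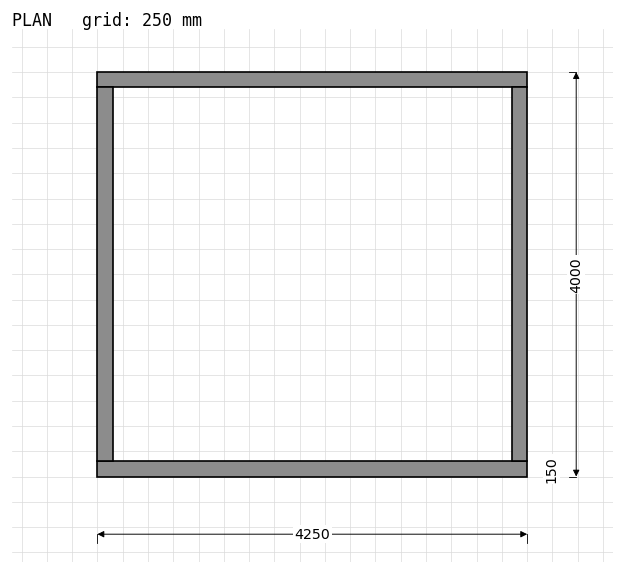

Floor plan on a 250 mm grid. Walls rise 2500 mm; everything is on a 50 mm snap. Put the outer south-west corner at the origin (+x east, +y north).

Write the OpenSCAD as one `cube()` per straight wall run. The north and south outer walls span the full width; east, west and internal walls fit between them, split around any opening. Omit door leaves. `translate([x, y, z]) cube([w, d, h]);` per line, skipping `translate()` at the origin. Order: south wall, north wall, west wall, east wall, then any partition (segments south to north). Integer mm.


cube([4250, 150, 2500]);
translate([0, 3850, 0]) cube([4250, 150, 2500]);
translate([0, 150, 0]) cube([150, 3700, 2500]);
translate([4100, 150, 0]) cube([150, 3700, 2500]);


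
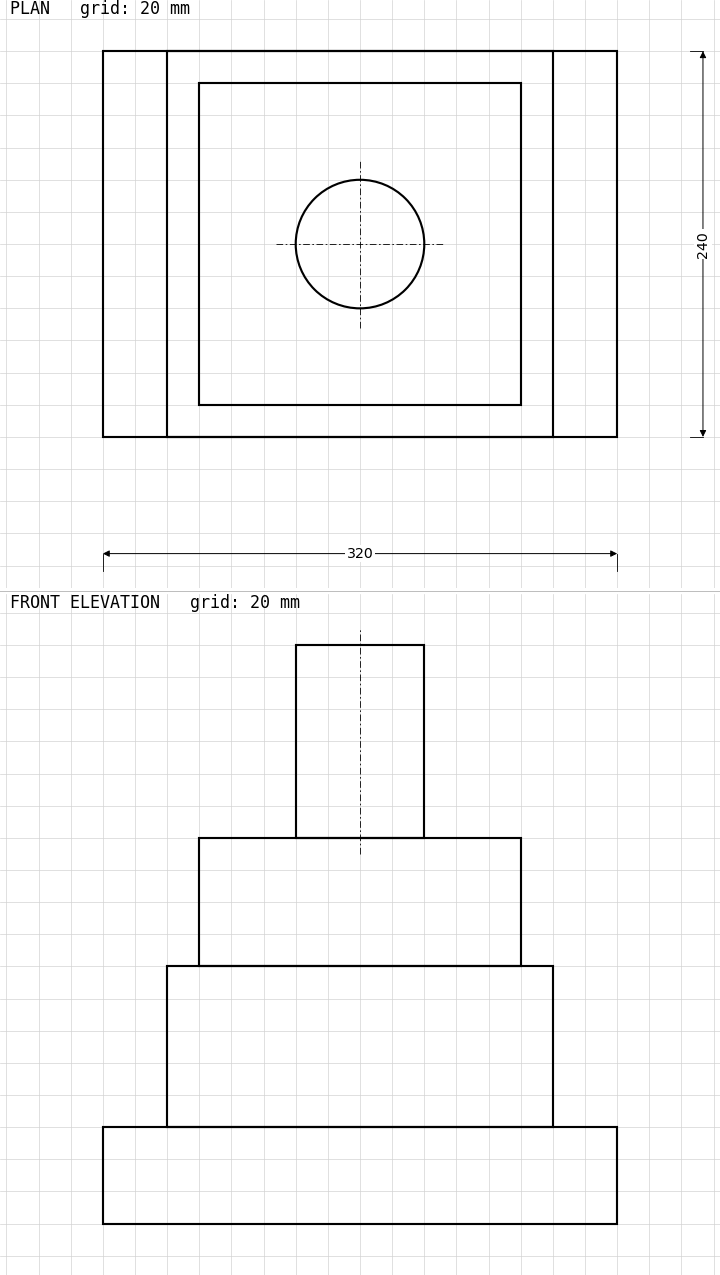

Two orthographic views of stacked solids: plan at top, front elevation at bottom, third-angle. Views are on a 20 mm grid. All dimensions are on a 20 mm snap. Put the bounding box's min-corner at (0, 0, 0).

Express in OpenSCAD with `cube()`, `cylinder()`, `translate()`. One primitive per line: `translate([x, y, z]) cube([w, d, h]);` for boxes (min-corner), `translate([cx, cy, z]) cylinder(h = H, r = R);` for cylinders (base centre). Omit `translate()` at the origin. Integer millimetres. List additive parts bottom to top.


cube([320, 240, 60]);
translate([40, 0, 60]) cube([240, 240, 100]);
translate([60, 20, 160]) cube([200, 200, 80]);
translate([160, 120, 240]) cylinder(h = 120, r = 40);
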